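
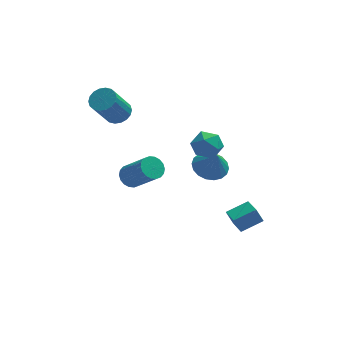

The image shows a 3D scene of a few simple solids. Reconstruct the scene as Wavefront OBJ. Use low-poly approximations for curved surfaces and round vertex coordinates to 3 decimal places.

v -3.386 3.887 2.99
v -2.743 3.419 3.071
v -3.57 2.585 4.812
v -4.214 3.053 4.73
v -2.652 3.711 3.254
v -3.48 2.876 4.995
v -2.707 4.037 3.385
v -3.534 3.203 5.125
v -2.896 4.334 3.437
v -3.724 3.5 5.177
v -3.183 4.543 3.401
v -4.01 3.708 5.141
v -3.509 4.621 3.283
v -4.337 3.787 5.024
v -3.812 4.554 3.107
v -4.639 3.72 4.848
v -4.03 4.355 2.908
v -4.857 3.521 4.649
v -4.12 4.064 2.725
v -4.948 3.229 4.466
v -4.066 3.737 2.595
v -4.893 2.903 4.335
v -3.876 3.44 2.543
v -4.704 2.606 4.283
v -3.59 3.232 2.579
v -4.417 2.397 4.319
v -3.263 3.153 2.696
v -4.091 2.319 4.437
v -2.961 3.22 2.872
v -3.788 2.386 4.613
v 2.17 -1.954 -1.469
v 3.377 -1.579 -0.996
v 1.939 -0.488 -2.04
v 3.146 -0.113 -1.567
v 2.534 -2.187 -2.213
v 3.741 -1.812 -1.74
v 2.303 -0.721 -2.784
v 3.51 -0.346 -2.311
v 0.358 -0.362 3.803
v 1.246 -0.289 4.089
v 0.454 -1.871 3.891
v 1.342 -1.798 4.177
v 0.645 -1.519 4.737
v 0.586 -0.587 4.682
v 1.114 -1.573 3.298
v 1.055 -0.641 3.243
v 1.713 -1.038 3.777
v 1.424 -1.004 4.666
v 0.276 -1.156 3.314
v -0.013 -1.122 4.203
v 1.196 0.457 1.01
v 2.019 0.023 0.645
v 1.484 -0.057 2.27
v 2.167 0.422 0.774
v 2.122 0.829 0.95
v 1.894 1.161 1.138
v 1.527 1.354 1.3
v 1.095 1.37 1.405
v 0.683 1.204 1.432
v 0.372 0.891 1.376
v 0.225 0.491 1.247
v 0.27 0.085 1.071
v 0.498 -0.248 0.883
v 0.864 -0.441 0.72
v 1.297 -0.457 0.615
v 1.709 -0.291 0.588
v -3.103 -2.414 2.905
v -2.5 -2.221 2.606
v -1.474 -3.213 4.036
v -2.077 -3.406 4.335
v -2.556 -1.989 2.807
v -1.529 -2.981 4.237
v -2.719 -1.841 3.027
v -1.693 -2.833 4.457
v -2.959 -1.807 3.223
v -1.933 -2.799 4.653
v -3.227 -1.893 3.356
v -2.201 -2.885 4.785
v -3.471 -2.082 3.4
v -2.445 -3.074 4.829
v -3.642 -2.337 3.345
v -2.616 -3.329 4.775
v -3.706 -2.607 3.204
v -2.68 -3.599 4.634
v -3.651 -2.839 3.003
v -2.624 -3.831 4.433
v -3.487 -2.987 2.783
v -2.461 -3.979 4.213
v -3.247 -3.021 2.587
v -2.221 -4.013 4.017
v -2.979 -2.935 2.455
v -1.953 -3.927 3.884
v -2.735 -2.746 2.411
v -1.709 -3.738 3.84
v -2.564 -2.491 2.465
v -1.538 -3.483 3.895
f 2 1 5
f 2 5 3
f 3 5 6
f 3 6 4
f 5 1 7
f 5 7 6
f 6 7 8
f 6 8 4
f 7 1 9
f 7 9 8
f 8 9 10
f 8 10 4
f 9 1 11
f 9 11 10
f 10 11 12
f 10 12 4
f 11 1 13
f 11 13 12
f 12 13 14
f 12 14 4
f 13 1 15
f 13 15 14
f 14 15 16
f 14 16 4
f 15 1 17
f 15 17 16
f 16 17 18
f 16 18 4
f 17 1 19
f 17 19 18
f 18 19 20
f 18 20 4
f 19 1 21
f 19 21 20
f 20 21 22
f 20 22 4
f 21 1 23
f 21 23 22
f 22 23 24
f 22 24 4
f 23 1 25
f 23 25 24
f 24 25 26
f 24 26 4
f 25 1 27
f 25 27 26
f 26 27 28
f 26 28 4
f 27 1 29
f 27 29 28
f 28 29 30
f 28 30 4
f 29 1 2
f 29 2 30
f 30 2 3
f 30 3 4
f 32 34 31
f 35 32 31
f 31 34 33
f 33 35 31
f 32 38 34
f 36 32 35
f 36 38 32
f 34 38 33
f 37 35 33
f 33 38 37
f 37 36 35
f 38 36 37
f 39 50 44
f 39 44 40
f 39 40 46
f 39 46 49
f 39 49 50
f 40 44 48
f 44 50 43
f 50 49 41
f 49 46 45
f 46 40 47
f 42 48 43
f 42 43 41
f 42 41 45
f 42 45 47
f 42 47 48
f 43 48 44
f 41 43 50
f 45 41 49
f 47 45 46
f 48 47 40
f 52 51 54
f 52 54 53
f 54 51 55
f 54 55 53
f 55 51 56
f 55 56 53
f 56 51 57
f 56 57 53
f 57 51 58
f 57 58 53
f 58 51 59
f 58 59 53
f 59 51 60
f 59 60 53
f 60 51 61
f 60 61 53
f 61 51 62
f 61 62 53
f 62 51 63
f 62 63 53
f 63 51 64
f 63 64 53
f 64 51 65
f 64 65 53
f 65 51 66
f 65 66 53
f 66 51 52
f 66 52 53
f 68 67 71
f 68 71 69
f 69 71 72
f 69 72 70
f 71 67 73
f 71 73 72
f 72 73 74
f 72 74 70
f 73 67 75
f 73 75 74
f 74 75 76
f 74 76 70
f 75 67 77
f 75 77 76
f 76 77 78
f 76 78 70
f 77 67 79
f 77 79 78
f 78 79 80
f 78 80 70
f 79 67 81
f 79 81 80
f 80 81 82
f 80 82 70
f 81 67 83
f 81 83 82
f 82 83 84
f 82 84 70
f 83 67 85
f 83 85 84
f 84 85 86
f 84 86 70
f 85 67 87
f 85 87 86
f 86 87 88
f 86 88 70
f 87 67 89
f 87 89 88
f 88 89 90
f 88 90 70
f 89 67 91
f 89 91 90
f 90 91 92
f 90 92 70
f 91 67 93
f 91 93 92
f 92 93 94
f 92 94 70
f 93 67 95
f 93 95 94
f 94 95 96
f 94 96 70
f 95 67 68
f 95 68 96
f 96 68 69
f 96 69 70



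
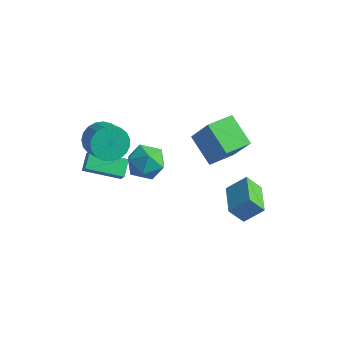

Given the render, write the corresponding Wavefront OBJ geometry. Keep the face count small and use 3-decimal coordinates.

v -4.101 -4.139 0.936
v -3.697 -4.398 1.614
v -4.413 -3.239 1.467
v -4.009 -3.499 2.144
v -2.351 -3.141 0.276
v -1.947 -3.401 0.953
v -2.663 -2.242 0.806
v -2.259 -2.501 1.484
v -3.364 -3.347 3.451
v -2.729 -3.436 2.607
v -1.662 -4.161 3.484
v -2.296 -4.073 4.329
v -2.604 -3.048 2.775
v -1.537 -3.773 3.652
v -2.61 -2.712 3.061
v -1.543 -3.437 3.938
v -2.747 -2.486 3.414
v -1.68 -3.211 4.291
v -2.99 -2.409 3.773
v -1.923 -3.134 4.65
v -3.298 -2.494 4.077
v -2.231 -3.219 4.954
v -3.617 -2.727 4.273
v -2.55 -3.452 5.15
v -3.892 -3.067 4.326
v -2.825 -3.792 5.203
v -4.076 -3.456 4.229
v -3.009 -4.181 5.106
v -4.137 -3.825 3.997
v -3.07 -4.55 4.874
v -4.064 -4.113 3.671
v -2.997 -4.838 4.548
v -3.87 -4.268 3.306
v -2.802 -4.993 4.184
v -3.588 -4.263 2.967
v -2.521 -4.988 3.844
v -3.268 -4.101 2.712
v -2.201 -4.826 3.589
v -2.964 -3.808 2.584
v -1.897 -4.533 3.462
v -0.386 0.641 1.704
v 0.684 0.534 3.462
v 0.16 2.201 1.467
v 1.23 2.094 3.225
v 1.17 -0.054 0.715
v 2.24 -0.161 2.473
v 1.716 1.506 0.478
v 2.786 1.399 2.236
v 1.632 0.929 -2.135
v 2.488 1.605 -1.21
v 2.333 1.33 -3.076
v 3.189 2.006 -2.151
v 2.751 -0.686 -1.989
v 3.607 -0.01 -1.064
v 3.452 -0.285 -2.93
v 4.308 0.391 -2.005
v -1.245 -2.971 3.828
v -0.211 -2.535 3.597
v -1.069 -4.145 2.403
v -0.035 -3.709 2.172
v -0.196 -4.328 3.123
v -0.305 -3.603 4.003
v -0.975 -3.077 1.997
v -1.084 -2.352 2.877
v -0.044 -2.601 2.465
v 0.438 -3.374 3.161
v -1.718 -3.306 2.839
v -1.236 -4.079 3.535
f 2 4 1
f 5 2 1
f 1 4 3
f 3 5 1
f 2 8 4
f 6 2 5
f 6 8 2
f 4 8 3
f 7 5 3
f 3 8 7
f 7 6 5
f 8 6 7
f 10 9 13
f 10 13 11
f 11 13 14
f 11 14 12
f 13 9 15
f 13 15 14
f 14 15 16
f 14 16 12
f 15 9 17
f 15 17 16
f 16 17 18
f 16 18 12
f 17 9 19
f 17 19 18
f 18 19 20
f 18 20 12
f 19 9 21
f 19 21 20
f 20 21 22
f 20 22 12
f 21 9 23
f 21 23 22
f 22 23 24
f 22 24 12
f 23 9 25
f 23 25 24
f 24 25 26
f 24 26 12
f 25 9 27
f 25 27 26
f 26 27 28
f 26 28 12
f 27 9 29
f 27 29 28
f 28 29 30
f 28 30 12
f 29 9 31
f 29 31 30
f 30 31 32
f 30 32 12
f 31 9 33
f 31 33 32
f 32 33 34
f 32 34 12
f 33 9 35
f 33 35 34
f 34 35 36
f 34 36 12
f 35 9 37
f 35 37 36
f 36 37 38
f 36 38 12
f 37 9 39
f 37 39 38
f 38 39 40
f 38 40 12
f 39 9 10
f 39 10 40
f 40 10 11
f 40 11 12
f 42 44 41
f 45 42 41
f 41 44 43
f 43 45 41
f 42 48 44
f 46 42 45
f 46 48 42
f 44 48 43
f 47 45 43
f 43 48 47
f 47 46 45
f 48 46 47
f 50 52 49
f 53 50 49
f 49 52 51
f 51 53 49
f 50 56 52
f 54 50 53
f 54 56 50
f 52 56 51
f 55 53 51
f 51 56 55
f 55 54 53
f 56 54 55
f 57 68 62
f 57 62 58
f 57 58 64
f 57 64 67
f 57 67 68
f 58 62 66
f 62 68 61
f 68 67 59
f 67 64 63
f 64 58 65
f 60 66 61
f 60 61 59
f 60 59 63
f 60 63 65
f 60 65 66
f 61 66 62
f 59 61 68
f 63 59 67
f 65 63 64
f 66 65 58



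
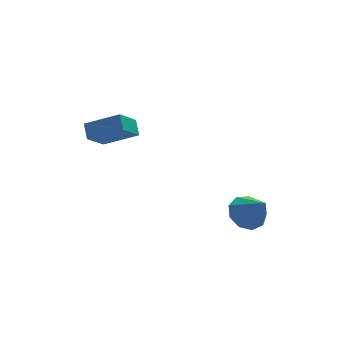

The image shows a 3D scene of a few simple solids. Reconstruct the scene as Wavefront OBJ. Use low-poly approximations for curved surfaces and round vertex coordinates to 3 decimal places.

v 2.547 -0.138 -1.91
v 3.213 -0.706 -2.577
v 3.113 -1.282 -0.37
v 3.583 -0.122 -2.279
v 3.468 0.454 -1.809
v 2.922 0.753 -1.386
v 2.201 0.635 -1.208
v 1.641 0.155 -1.359
v 1.505 -0.462 -1.767
v 1.857 -0.928 -2.242
v 2.531 -1.024 -2.562
v -3.217 2.446 3.853
v -3.174 3.251 4.444
v -4.905 3.201 2.946
v -4.863 4.006 3.537
v -2.177 3.294 2.623
v -2.135 4.099 3.214
v -3.866 4.049 1.716
v -3.823 4.854 2.307
f 2 1 4
f 2 4 3
f 4 1 5
f 4 5 3
f 5 1 6
f 5 6 3
f 6 1 7
f 6 7 3
f 7 1 8
f 7 8 3
f 8 1 9
f 8 9 3
f 9 1 10
f 9 10 3
f 10 1 11
f 10 11 3
f 11 1 2
f 11 2 3
f 13 15 12
f 16 13 12
f 12 15 14
f 14 16 12
f 13 19 15
f 17 13 16
f 17 19 13
f 15 19 14
f 18 16 14
f 14 19 18
f 18 17 16
f 19 17 18



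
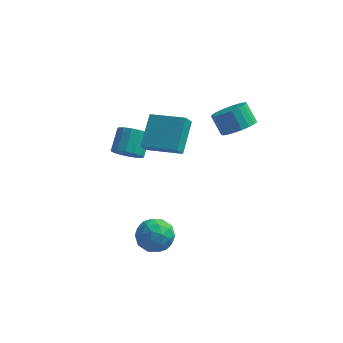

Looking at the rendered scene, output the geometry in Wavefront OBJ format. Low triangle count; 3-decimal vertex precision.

v -0.626 -1.361 -3.938
v 0.234 -1.369 -3.15
v -1.634 -2.531 -2.85
v -0.774 -2.539 -2.062
v -1.403 -1.57 -2.23
v -0.78 -0.847 -2.902
v -0.62 -3.053 -3.098
v 0.003 -2.33 -3.77
v 0.238 -2.414 -2.63
v -0.246 -1.498 -2.094
v -1.154 -2.402 -3.906
v -1.638 -1.486 -3.37
v -0.108 -1.263 -3.639
v -1.292 -2.637 -2.361
v -1.662 -2.068 -2.459
v -1.157 -2.073 -1.996
v -0.704 -0.956 -3.494
v -0.198 -0.96 -3.03
v -1.16 -1.078 -2.489
v -1.202 -2.94 -2.97
v -0.696 -2.944 -2.506
v -0.243 -1.827 -4.004
v 0.262 -1.832 -3.541
v -0.24 -2.822 -3.511
v 0.4 -1.882 -2.871
v -0.192 -2.569 -2.231
v -0.102 -2.871 -2.84
v 0.264 -2.446 -3.236
v 0.116 -1.343 -2.555
v -0.476 -2.03 -1.916
v -0.846 -1.461 -2.014
v -0.48 -1.036 -2.41
v 0.118 -1.957 -2.25
v -0.924 -1.87 -4.084
v -1.516 -2.557 -3.445
v -0.92 -2.864 -3.59
v -0.554 -2.439 -3.986
v -1.208 -1.331 -3.769
v -1.8 -2.018 -3.129
v -1.664 -1.454 -2.764
v -1.298 -1.029 -3.16
v -1.518 -1.943 -3.75
v -3.311 3.085 -0.843
v -2.489 3.343 -1.287
v -2.366 4.613 -0.322
v -3.189 4.355 0.123
v -2.853 3.573 -1.544
v -2.73 4.844 -0.579
v -3.341 3.673 -1.613
v -3.218 4.943 -0.648
v -3.82 3.615 -1.476
v -3.697 4.885 -0.511
v -4.163 3.415 -1.169
v -4.04 4.685 -0.204
v -4.278 3.126 -0.774
v -4.155 4.397 0.191
v -4.134 2.827 -0.398
v -4.011 4.097 0.567
v -3.77 2.596 -0.141
v -3.647 3.867 0.824
v -3.282 2.497 -0.072
v -3.159 3.767 0.893
v -2.803 2.555 -0.209
v -2.68 3.825 0.756
v -2.46 2.755 -0.516
v -2.337 4.025 0.449
v -2.345 3.043 -0.911
v -2.222 4.314 0.054
v -1.481 -0.165 2.773
v -1.725 -0.611 3.454
v -1.338 1.615 3.988
v -1.583 1.169 4.669
v 0.583 -0.629 3.211
v 0.338 -1.075 3.892
v 0.725 1.151 4.426
v 0.481 0.705 5.107
v 3.16 2.204 3.37
v 3.785 3.07 3.317
v 3.106 3.623 4.358
v 2.48 2.756 4.41
v 3.452 3.179 3.042
v 2.773 3.732 4.083
v 3.069 3.12 2.824
v 2.39 3.672 3.865
v 2.702 2.902 2.7
v 2.023 3.454 3.741
v 2.413 2.563 2.692
v 1.734 3.115 3.733
v 2.254 2.162 2.801
v 1.575 2.715 3.842
v 2.251 1.768 3.008
v 1.572 2.321 4.049
v 2.406 1.45 3.278
v 1.727 2.002 4.319
v 2.69 1.262 3.564
v 2.011 1.814 4.604
v 3.056 1.237 3.816
v 2.377 1.789 4.856
v 3.44 1.379 3.991
v 2.761 1.931 5.031
v 3.775 1.663 4.058
v 3.096 2.216 5.099
v 4.004 2.041 4.007
v 3.325 2.594 5.047
v 4.087 2.448 3.845
v 3.408 3 4.886
v 4.009 2.812 3.601
v 3.33 3.364 4.642
f 1 38 17
f 38 12 41
f 17 41 6
f 38 41 17
f 1 17 13
f 17 6 18
f 13 18 2
f 17 18 13
f 1 13 22
f 13 2 23
f 22 23 8
f 13 23 22
f 1 22 34
f 22 8 37
f 34 37 11
f 22 37 34
f 1 34 38
f 34 11 42
f 38 42 12
f 34 42 38
f 2 18 29
f 18 6 32
f 29 32 10
f 18 32 29
f 6 41 19
f 41 12 40
f 19 40 5
f 41 40 19
f 12 42 39
f 42 11 35
f 39 35 3
f 42 35 39
f 11 37 36
f 37 8 24
f 36 24 7
f 37 24 36
f 8 23 28
f 23 2 25
f 28 25 9
f 23 25 28
f 4 30 16
f 30 10 31
f 16 31 5
f 30 31 16
f 4 16 14
f 16 5 15
f 14 15 3
f 16 15 14
f 4 14 21
f 14 3 20
f 21 20 7
f 14 20 21
f 4 21 26
f 21 7 27
f 26 27 9
f 21 27 26
f 4 26 30
f 26 9 33
f 30 33 10
f 26 33 30
f 5 31 19
f 31 10 32
f 19 32 6
f 31 32 19
f 3 15 39
f 15 5 40
f 39 40 12
f 15 40 39
f 7 20 36
f 20 3 35
f 36 35 11
f 20 35 36
f 9 27 28
f 27 7 24
f 28 24 8
f 27 24 28
f 10 33 29
f 33 9 25
f 29 25 2
f 33 25 29
f 44 43 47
f 44 47 45
f 45 47 48
f 45 48 46
f 47 43 49
f 47 49 48
f 48 49 50
f 48 50 46
f 49 43 51
f 49 51 50
f 50 51 52
f 50 52 46
f 51 43 53
f 51 53 52
f 52 53 54
f 52 54 46
f 53 43 55
f 53 55 54
f 54 55 56
f 54 56 46
f 55 43 57
f 55 57 56
f 56 57 58
f 56 58 46
f 57 43 59
f 57 59 58
f 58 59 60
f 58 60 46
f 59 43 61
f 59 61 60
f 60 61 62
f 60 62 46
f 61 43 63
f 61 63 62
f 62 63 64
f 62 64 46
f 63 43 65
f 63 65 64
f 64 65 66
f 64 66 46
f 65 43 67
f 65 67 66
f 66 67 68
f 66 68 46
f 67 43 44
f 67 44 68
f 68 44 45
f 68 45 46
f 70 72 69
f 73 70 69
f 69 72 71
f 71 73 69
f 70 76 72
f 74 70 73
f 74 76 70
f 72 76 71
f 75 73 71
f 71 76 75
f 75 74 73
f 76 74 75
f 78 77 81
f 78 81 79
f 79 81 82
f 79 82 80
f 81 77 83
f 81 83 82
f 82 83 84
f 82 84 80
f 83 77 85
f 83 85 84
f 84 85 86
f 84 86 80
f 85 77 87
f 85 87 86
f 86 87 88
f 86 88 80
f 87 77 89
f 87 89 88
f 88 89 90
f 88 90 80
f 89 77 91
f 89 91 90
f 90 91 92
f 90 92 80
f 91 77 93
f 91 93 92
f 92 93 94
f 92 94 80
f 93 77 95
f 93 95 94
f 94 95 96
f 94 96 80
f 95 77 97
f 95 97 96
f 96 97 98
f 96 98 80
f 97 77 99
f 97 99 98
f 98 99 100
f 98 100 80
f 99 77 101
f 99 101 100
f 100 101 102
f 100 102 80
f 101 77 103
f 101 103 102
f 102 103 104
f 102 104 80
f 103 77 105
f 103 105 104
f 104 105 106
f 104 106 80
f 105 77 107
f 105 107 106
f 106 107 108
f 106 108 80
f 107 77 78
f 107 78 108
f 108 78 79
f 108 79 80



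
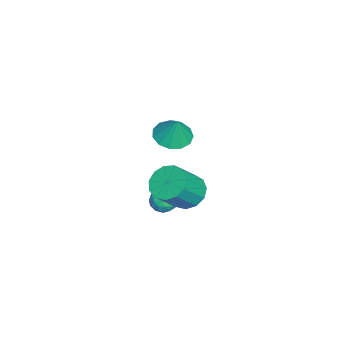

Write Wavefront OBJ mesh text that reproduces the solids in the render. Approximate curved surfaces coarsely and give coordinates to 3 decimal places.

v 2.721 3.728 2.154
v 3.607 3.723 1.873
v 3.119 3.992 3.406
v 3.439 4.217 1.822
v 3.043 4.555 1.877
v 2.544 4.631 2.02
v 2.102 4.42 2.205
v 1.856 3.989 2.374
v 1.885 3.475 2.473
v 2.179 3.042 2.471
v 2.645 2.826 2.368
v 3.136 2.897 2.198
v 3.494 3.231 2.013
v 1.903 4.284 -2.409
v 2.421 5.124 -2.33
v 3.454 4.357 -0.932
v 2.937 3.516 -1.011
v 1.987 5.173 -1.982
v 3.021 4.406 -0.585
v 1.527 4.94 -1.77
v 2.56 4.172 -0.373
v 1.186 4.498 -1.761
v 2.22 3.731 -0.363
v 1.073 3.989 -1.957
v 2.107 3.221 -0.56
v 1.224 3.573 -2.297
v 2.257 2.805 -0.9
v 1.59 3.382 -2.672
v 2.624 2.615 -1.275
v 2.056 3.479 -2.964
v 3.089 2.711 -1.567
v 2.473 3.83 -3.079
v 3.507 3.063 -1.682
v 2.709 4.326 -2.982
v 3.743 3.558 -1.584
v 2.69 4.808 -2.702
v 3.723 4.041 -1.305
v 1.316 3.685 -3.225
v 1.984 3.614 -3.469
v 1.096 2.586 -3.511
v 1.764 2.515 -3.755
v 1.645 2.589 -3.054
v 1.781 3.268 -2.877
v 1.299 2.932 -4.103
v 1.435 3.611 -3.926
v 1.974 3.149 -4.012
v 2.188 2.937 -3.363
v 0.892 3.263 -3.617
v 1.106 3.051 -2.968
v 1.669 3.746 -3.322
v 1.411 2.454 -3.658
v 1.341 2.497 -3.246
v 1.734 2.456 -3.389
v 1.55 3.543 -2.974
v 1.943 3.501 -3.117
v 1.744 2.899 -2.873
v 1.137 2.699 -3.863
v 1.53 2.657 -4.006
v 1.346 3.744 -3.591
v 1.739 3.703 -3.734
v 1.336 3.301 -4.107
v 2.056 3.431 -3.784
v 1.927 2.785 -3.952
v 1.653 3.03 -4.157
v 1.733 3.429 -4.053
v 2.182 3.307 -3.403
v 2.053 2.661 -3.571
v 1.983 2.704 -3.159
v 2.063 3.103 -3.055
v 2.176 3.033 -3.722
v 1.027 3.539 -3.409
v 0.898 2.893 -3.577
v 1.017 3.097 -3.925
v 1.097 3.496 -3.821
v 1.153 3.415 -3.028
v 1.024 2.769 -3.196
v 1.347 2.771 -2.927
v 1.427 3.17 -2.823
v 0.904 3.167 -3.258
f 2 1 4
f 2 4 3
f 4 1 5
f 4 5 3
f 5 1 6
f 5 6 3
f 6 1 7
f 6 7 3
f 7 1 8
f 7 8 3
f 8 1 9
f 8 9 3
f 9 1 10
f 9 10 3
f 10 1 11
f 10 11 3
f 11 1 12
f 11 12 3
f 12 1 13
f 12 13 3
f 13 1 2
f 13 2 3
f 15 14 18
f 15 18 16
f 16 18 19
f 16 19 17
f 18 14 20
f 18 20 19
f 19 20 21
f 19 21 17
f 20 14 22
f 20 22 21
f 21 22 23
f 21 23 17
f 22 14 24
f 22 24 23
f 23 24 25
f 23 25 17
f 24 14 26
f 24 26 25
f 25 26 27
f 25 27 17
f 26 14 28
f 26 28 27
f 27 28 29
f 27 29 17
f 28 14 30
f 28 30 29
f 29 30 31
f 29 31 17
f 30 14 32
f 30 32 31
f 31 32 33
f 31 33 17
f 32 14 34
f 32 34 33
f 33 34 35
f 33 35 17
f 34 14 36
f 34 36 35
f 35 36 37
f 35 37 17
f 36 14 15
f 36 15 37
f 37 15 16
f 37 16 17
f 38 75 54
f 75 49 78
f 54 78 43
f 75 78 54
f 38 54 50
f 54 43 55
f 50 55 39
f 54 55 50
f 38 50 59
f 50 39 60
f 59 60 45
f 50 60 59
f 38 59 71
f 59 45 74
f 71 74 48
f 59 74 71
f 38 71 75
f 71 48 79
f 75 79 49
f 71 79 75
f 39 55 66
f 55 43 69
f 66 69 47
f 55 69 66
f 43 78 56
f 78 49 77
f 56 77 42
f 78 77 56
f 49 79 76
f 79 48 72
f 76 72 40
f 79 72 76
f 48 74 73
f 74 45 61
f 73 61 44
f 74 61 73
f 45 60 65
f 60 39 62
f 65 62 46
f 60 62 65
f 41 67 53
f 67 47 68
f 53 68 42
f 67 68 53
f 41 53 51
f 53 42 52
f 51 52 40
f 53 52 51
f 41 51 58
f 51 40 57
f 58 57 44
f 51 57 58
f 41 58 63
f 58 44 64
f 63 64 46
f 58 64 63
f 41 63 67
f 63 46 70
f 67 70 47
f 63 70 67
f 42 68 56
f 68 47 69
f 56 69 43
f 68 69 56
f 40 52 76
f 52 42 77
f 76 77 49
f 52 77 76
f 44 57 73
f 57 40 72
f 73 72 48
f 57 72 73
f 46 64 65
f 64 44 61
f 65 61 45
f 64 61 65
f 47 70 66
f 70 46 62
f 66 62 39
f 70 62 66



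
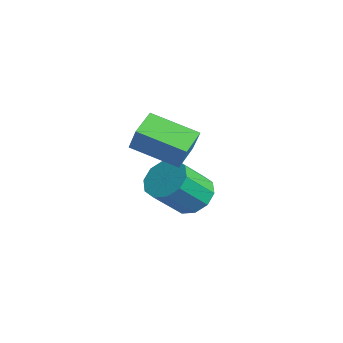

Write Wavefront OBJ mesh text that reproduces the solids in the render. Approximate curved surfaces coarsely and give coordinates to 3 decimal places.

v -0.232 3.717 -3.32
v 0.8 3.836 -3.368
v 1.024 2.482 -1.927
v -0.008 2.363 -1.88
v 0.572 4.256 -2.938
v 0.795 2.902 -1.498
v 0.036 4.47 -2.655
v 0.259 3.115 -1.214
v -0.602 4.396 -2.625
v -0.378 3.042 -1.184
v -1.098 4.063 -2.861
v -0.875 2.709 -1.42
v -1.264 3.598 -3.273
v -1.04 2.244 -1.832
v -1.035 3.178 -3.702
v -0.812 1.824 -2.262
v -0.499 2.965 -3.986
v -0.276 1.61 -2.545
v 0.138 3.038 -4.016
v 0.362 1.684 -2.575
v 0.635 3.371 -3.78
v 0.858 2.017 -2.339
v 0.942 0.366 0.905
v 1.547 0.371 2.066
v 0.178 1.341 1.298
v 0.784 1.347 2.46
v 2.356 1.773 0.16
v 2.962 1.779 1.322
v 1.593 2.749 0.554
v 2.198 2.754 1.715
f 2 1 5
f 2 5 3
f 3 5 6
f 3 6 4
f 5 1 7
f 5 7 6
f 6 7 8
f 6 8 4
f 7 1 9
f 7 9 8
f 8 9 10
f 8 10 4
f 9 1 11
f 9 11 10
f 10 11 12
f 10 12 4
f 11 1 13
f 11 13 12
f 12 13 14
f 12 14 4
f 13 1 15
f 13 15 14
f 14 15 16
f 14 16 4
f 15 1 17
f 15 17 16
f 16 17 18
f 16 18 4
f 17 1 19
f 17 19 18
f 18 19 20
f 18 20 4
f 19 1 21
f 19 21 20
f 20 21 22
f 20 22 4
f 21 1 2
f 21 2 22
f 22 2 3
f 22 3 4
f 24 26 23
f 27 24 23
f 23 26 25
f 25 27 23
f 24 30 26
f 28 24 27
f 28 30 24
f 26 30 25
f 29 27 25
f 25 30 29
f 29 28 27
f 30 28 29



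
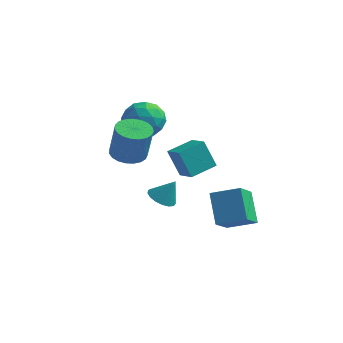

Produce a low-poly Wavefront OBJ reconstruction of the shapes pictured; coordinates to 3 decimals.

v 1.461 1.977 -3.484
v 1.524 0.637 -2.506
v 2.818 2.395 -2.999
v 2.881 1.055 -2.021
v 2.239 1.025 -4.839
v 2.302 -0.315 -3.861
v 3.596 1.443 -4.354
v 3.659 0.103 -3.376
v 0.025 -1.242 -2.205
v 0.611 -0.989 -2.579
v 0.595 -0.978 -1.135
v 0.405 -0.703 -2.54
v 0.112 -0.541 -2.424
v -0.2 -0.539 -2.258
v -0.461 -0.698 -2.079
v -0.611 -0.982 -1.93
v -0.615 -1.326 -1.843
v -0.472 -1.65 -1.839
v -0.216 -1.881 -1.919
v 0.096 -1.965 -2.064
v 0.392 -1.884 -2.242
v 0.603 -1.656 -2.411
v 0.682 -1.333 -2.533
v -0.439 1.508 -2.26
v -1.092 1.491 -0.821
v 0.229 2.755 -1.942
v -0.424 2.739 -0.503
v 0.464 0.921 -1.857
v -0.189 0.905 -0.418
v 1.132 2.169 -1.539
v 0.479 2.152 -0.1
v -1.529 -1.489 0.423
v -0.927 -2.091 0.2
v -0.489 -2.312 1.973
v -1.091 -1.711 2.197
v -0.732 -1.781 0.19
v -0.294 -2.003 1.964
v -0.675 -1.421 0.221
v -0.237 -1.643 1.995
v -0.766 -1.073 0.287
v -0.328 -1.294 2.06
v -0.988 -0.796 0.376
v -0.551 -1.018 2.15
v -1.304 -0.64 0.474
v -0.867 -0.861 2.247
v -1.659 -0.63 0.563
v -1.222 -0.852 2.336
v -1.992 -0.769 0.627
v -1.554 -0.991 2.401
v -2.244 -1.033 0.657
v -1.806 -1.254 2.43
v -2.372 -1.375 0.646
v -1.935 -1.596 2.419
v -2.355 -1.737 0.596
v -1.918 -1.959 2.37
v -2.195 -2.056 0.517
v -1.758 -2.278 2.29
v -1.92 -2.278 0.421
v -1.482 -2.499 2.195
v -1.577 -2.363 0.326
v -1.139 -2.584 2.099
v -1.226 -2.296 0.248
v -0.788 -2.518 2.021
v -2.985 3.85 0.096
v -2.192 3.311 0.704
v -3.828 2.249 -0.224
v -3.035 1.71 0.384
v -3.775 2.399 0.9
v -3.254 3.388 1.098
v -2.766 2.172 -0.618
v -2.245 3.161 -0.42
v -2.056 2.274 0.263
v -2.68 2.414 1.201
v -3.34 3.146 -0.721
v -3.964 3.286 0.217
v -2.515 3.721 0.428
v -3.505 1.839 0.052
v -3.94 2.244 0.355
v -3.474 1.927 0.713
v -3.139 3.767 0.66
v -2.673 3.45 1.017
v -3.603 2.914 1.132
v -3.347 2.11 -0.537
v -2.881 1.793 -0.18
v -2.546 3.633 -0.233
v -2.08 3.316 0.125
v -2.417 2.646 -0.652
v -1.969 2.794 0.526
v -2.464 1.853 0.338
v -2.306 2.125 -0.251
v -2 2.706 -0.135
v -2.335 2.877 1.078
v -2.831 1.936 0.889
v -3.266 2.341 1.193
v -2.96 2.923 1.309
v -2.256 2.267 0.818
v -3.189 3.624 -0.409
v -3.685 2.683 -0.598
v -3.06 2.637 -0.829
v -2.754 3.219 -0.713
v -3.556 3.707 0.142
v -4.051 2.766 -0.046
v -4.02 2.854 0.615
v -3.714 3.435 0.731
v -3.764 3.293 -0.338
f 2 4 1
f 5 2 1
f 1 4 3
f 3 5 1
f 2 8 4
f 6 2 5
f 6 8 2
f 4 8 3
f 7 5 3
f 3 8 7
f 7 6 5
f 8 6 7
f 10 9 12
f 10 12 11
f 12 9 13
f 12 13 11
f 13 9 14
f 13 14 11
f 14 9 15
f 14 15 11
f 15 9 16
f 15 16 11
f 16 9 17
f 16 17 11
f 17 9 18
f 17 18 11
f 18 9 19
f 18 19 11
f 19 9 20
f 19 20 11
f 20 9 21
f 20 21 11
f 21 9 22
f 21 22 11
f 22 9 23
f 22 23 11
f 23 9 10
f 23 10 11
f 25 27 24
f 28 25 24
f 24 27 26
f 26 28 24
f 25 31 27
f 29 25 28
f 29 31 25
f 27 31 26
f 30 28 26
f 26 31 30
f 30 29 28
f 31 29 30
f 33 32 36
f 33 36 34
f 34 36 37
f 34 37 35
f 36 32 38
f 36 38 37
f 37 38 39
f 37 39 35
f 38 32 40
f 38 40 39
f 39 40 41
f 39 41 35
f 40 32 42
f 40 42 41
f 41 42 43
f 41 43 35
f 42 32 44
f 42 44 43
f 43 44 45
f 43 45 35
f 44 32 46
f 44 46 45
f 45 46 47
f 45 47 35
f 46 32 48
f 46 48 47
f 47 48 49
f 47 49 35
f 48 32 50
f 48 50 49
f 49 50 51
f 49 51 35
f 50 32 52
f 50 52 51
f 51 52 53
f 51 53 35
f 52 32 54
f 52 54 53
f 53 54 55
f 53 55 35
f 54 32 56
f 54 56 55
f 55 56 57
f 55 57 35
f 56 32 58
f 56 58 57
f 57 58 59
f 57 59 35
f 58 32 60
f 58 60 59
f 59 60 61
f 59 61 35
f 60 32 62
f 60 62 61
f 61 62 63
f 61 63 35
f 62 32 33
f 62 33 63
f 63 33 34
f 63 34 35
f 64 101 80
f 101 75 104
f 80 104 69
f 101 104 80
f 64 80 76
f 80 69 81
f 76 81 65
f 80 81 76
f 64 76 85
f 76 65 86
f 85 86 71
f 76 86 85
f 64 85 97
f 85 71 100
f 97 100 74
f 85 100 97
f 64 97 101
f 97 74 105
f 101 105 75
f 97 105 101
f 65 81 92
f 81 69 95
f 92 95 73
f 81 95 92
f 69 104 82
f 104 75 103
f 82 103 68
f 104 103 82
f 75 105 102
f 105 74 98
f 102 98 66
f 105 98 102
f 74 100 99
f 100 71 87
f 99 87 70
f 100 87 99
f 71 86 91
f 86 65 88
f 91 88 72
f 86 88 91
f 67 93 79
f 93 73 94
f 79 94 68
f 93 94 79
f 67 79 77
f 79 68 78
f 77 78 66
f 79 78 77
f 67 77 84
f 77 66 83
f 84 83 70
f 77 83 84
f 67 84 89
f 84 70 90
f 89 90 72
f 84 90 89
f 67 89 93
f 89 72 96
f 93 96 73
f 89 96 93
f 68 94 82
f 94 73 95
f 82 95 69
f 94 95 82
f 66 78 102
f 78 68 103
f 102 103 75
f 78 103 102
f 70 83 99
f 83 66 98
f 99 98 74
f 83 98 99
f 72 90 91
f 90 70 87
f 91 87 71
f 90 87 91
f 73 96 92
f 96 72 88
f 92 88 65
f 96 88 92



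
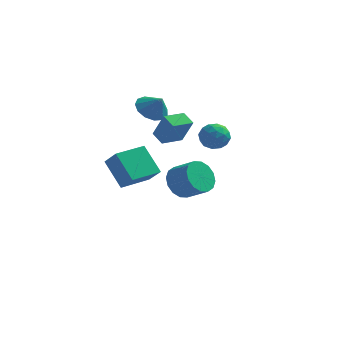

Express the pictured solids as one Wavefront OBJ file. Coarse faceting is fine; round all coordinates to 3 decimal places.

v -0.544 0.662 0.294
v 0.111 0.353 1.721
v -1.161 1.168 0.688
v -0.506 0.859 2.114
v 0.226 1.701 0.166
v 0.881 1.392 1.592
v -0.391 2.207 0.559
v 0.264 1.898 1.986
v 0.028 2.121 -3.096
v 0.629 2.289 -3.929
v 1.812 1.886 -3.156
v 1.212 1.719 -2.324
v 0.618 2.759 -3.668
v 1.802 2.357 -2.895
v 0.45 3.059 -3.253
v 1.633 2.656 -2.48
v 0.168 3.107 -2.797
v 1.352 2.705 -2.024
v -0.151 2.892 -2.421
v 1.033 2.489 -1.648
v -0.422 2.469 -2.226
v 0.762 2.067 -1.453
v -0.572 1.954 -2.264
v 0.611 1.551 -1.491
v -0.562 1.483 -2.525
v 0.622 1.081 -1.752
v -0.393 1.184 -2.94
v 0.79 0.781 -2.167
v -0.112 1.135 -3.396
v 1.072 0.733 -2.623
v 0.207 1.351 -3.772
v 1.391 0.948 -2.999
v 0.478 1.773 -3.967
v 1.662 1.371 -3.194
v 2.528 -1.338 1.709
v 3.276 -1.266 2.063
v 2.244 -2.374 2.517
v 2.992 -2.302 2.871
v 2.416 -1.716 2.994
v 2.592 -1.076 2.494
v 2.928 -2.564 2.086
v 3.104 -1.924 1.586
v 3.523 -2.025 2.296
v 3.207 -1.5 2.857
v 2.313 -2.14 1.723
v 1.997 -1.615 2.284
v 2.927 -1.211 1.815
v 2.593 -2.429 2.765
v 2.255 -2.084 2.837
v 2.694 -2.042 3.045
v 2.525 -1.099 2.069
v 2.965 -1.057 2.277
v 2.459 -1.321 2.824
v 2.555 -2.583 2.303
v 2.995 -2.541 2.511
v 2.826 -1.598 1.535
v 3.265 -1.556 1.743
v 3.061 -2.319 1.756
v 3.512 -1.615 2.16
v 3.345 -2.224 2.635
v 3.307 -2.378 2.173
v 3.41 -2.001 1.88
v 3.326 -1.307 2.49
v 3.159 -1.915 2.965
v 2.821 -1.571 3.037
v 2.924 -1.194 2.744
v 3.471 -1.752 2.627
v 2.361 -1.725 1.615
v 2.194 -2.333 2.09
v 2.596 -2.446 1.836
v 2.699 -2.069 1.543
v 2.175 -1.416 1.945
v 2.008 -2.025 2.42
v 2.11 -1.639 2.7
v 2.213 -1.262 2.407
v 2.049 -1.888 1.953
v -1.523 2.255 1.954
v -0.875 2.898 1.693
v -0.877 1.965 2.846
v -1.214 3.151 2.021
v -1.652 3.119 2.327
v -2.048 2.813 2.515
v -2.279 2.33 2.525
v -2.269 1.823 2.353
v -2.023 1.453 2.054
v -1.618 1.338 1.724
v -1.183 1.514 1.466
v -0.856 1.926 1.363
v -0.741 2.442 1.448
v -1.126 -4.54 -0.4
v -0.399 -5.077 0.464
v -2.14 -3.831 0.894
v -1.413 -4.368 1.758
v -0.127 -3.152 -0.378
v 0.6 -3.689 0.486
v -1.141 -2.443 0.916
v -0.414 -2.98 1.78
f 2 4 1
f 5 2 1
f 1 4 3
f 3 5 1
f 2 8 4
f 6 2 5
f 6 8 2
f 4 8 3
f 7 5 3
f 3 8 7
f 7 6 5
f 8 6 7
f 10 9 13
f 10 13 11
f 11 13 14
f 11 14 12
f 13 9 15
f 13 15 14
f 14 15 16
f 14 16 12
f 15 9 17
f 15 17 16
f 16 17 18
f 16 18 12
f 17 9 19
f 17 19 18
f 18 19 20
f 18 20 12
f 19 9 21
f 19 21 20
f 20 21 22
f 20 22 12
f 21 9 23
f 21 23 22
f 22 23 24
f 22 24 12
f 23 9 25
f 23 25 24
f 24 25 26
f 24 26 12
f 25 9 27
f 25 27 26
f 26 27 28
f 26 28 12
f 27 9 29
f 27 29 28
f 28 29 30
f 28 30 12
f 29 9 31
f 29 31 30
f 30 31 32
f 30 32 12
f 31 9 33
f 31 33 32
f 32 33 34
f 32 34 12
f 33 9 10
f 33 10 34
f 34 10 11
f 34 11 12
f 35 72 51
f 72 46 75
f 51 75 40
f 72 75 51
f 35 51 47
f 51 40 52
f 47 52 36
f 51 52 47
f 35 47 56
f 47 36 57
f 56 57 42
f 47 57 56
f 35 56 68
f 56 42 71
f 68 71 45
f 56 71 68
f 35 68 72
f 68 45 76
f 72 76 46
f 68 76 72
f 36 52 63
f 52 40 66
f 63 66 44
f 52 66 63
f 40 75 53
f 75 46 74
f 53 74 39
f 75 74 53
f 46 76 73
f 76 45 69
f 73 69 37
f 76 69 73
f 45 71 70
f 71 42 58
f 70 58 41
f 71 58 70
f 42 57 62
f 57 36 59
f 62 59 43
f 57 59 62
f 38 64 50
f 64 44 65
f 50 65 39
f 64 65 50
f 38 50 48
f 50 39 49
f 48 49 37
f 50 49 48
f 38 48 55
f 48 37 54
f 55 54 41
f 48 54 55
f 38 55 60
f 55 41 61
f 60 61 43
f 55 61 60
f 38 60 64
f 60 43 67
f 64 67 44
f 60 67 64
f 39 65 53
f 65 44 66
f 53 66 40
f 65 66 53
f 37 49 73
f 49 39 74
f 73 74 46
f 49 74 73
f 41 54 70
f 54 37 69
f 70 69 45
f 54 69 70
f 43 61 62
f 61 41 58
f 62 58 42
f 61 58 62
f 44 67 63
f 67 43 59
f 63 59 36
f 67 59 63
f 78 77 80
f 78 80 79
f 80 77 81
f 80 81 79
f 81 77 82
f 81 82 79
f 82 77 83
f 82 83 79
f 83 77 84
f 83 84 79
f 84 77 85
f 84 85 79
f 85 77 86
f 85 86 79
f 86 77 87
f 86 87 79
f 87 77 88
f 87 88 79
f 88 77 89
f 88 89 79
f 89 77 78
f 89 78 79
f 91 93 90
f 94 91 90
f 90 93 92
f 92 94 90
f 91 97 93
f 95 91 94
f 95 97 91
f 93 97 92
f 96 94 92
f 92 97 96
f 96 95 94
f 97 95 96



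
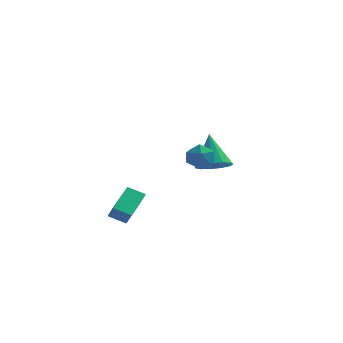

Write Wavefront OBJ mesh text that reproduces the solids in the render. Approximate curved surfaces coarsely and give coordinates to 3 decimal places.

v 1.594 -2.309 0.51
v 1.975 -2.612 -0.124
v 0.825 -3.348 0.544
v 1.206 -3.651 -0.09
v 1.581 -3.598 0.614
v 2.056 -2.956 0.593
v 0.744 -3.004 -0.173
v 1.219 -2.362 -0.194
v 1.449 -3.042 -0.546
v 1.967 -3.408 -0.06
v 0.833 -2.552 0.48
v 1.351 -2.918 0.966
v 0.716 3.355 -2.612
v 1.377 4.034 -2.821
v 0.264 4.345 -0.828
v 0.905 4.207 -3.036
v 0.374 4.109 -3.117
v -0.049 3.772 -3.038
v -0.229 3.303 -2.823
v -0.109 2.85 -2.541
v 0.274 2.558 -2.282
v 0.797 2.519 -2.128
v 1.294 2.745 -2.127
v 1.608 3.165 -2.28
v 1.639 3.646 -2.539
v -2.175 -2.685 -4.438
v -3.052 -2.728 -4.026
v -1.895 -1.046 -3.672
v -2.772 -1.09 -3.26
v -1.828 -3.07 -3.74
v -2.705 -3.114 -3.328
v -1.548 -1.432 -2.974
v -2.425 -1.475 -2.562
f 1 12 6
f 1 6 2
f 1 2 8
f 1 8 11
f 1 11 12
f 2 6 10
f 6 12 5
f 12 11 3
f 11 8 7
f 8 2 9
f 4 10 5
f 4 5 3
f 4 3 7
f 4 7 9
f 4 9 10
f 5 10 6
f 3 5 12
f 7 3 11
f 9 7 8
f 10 9 2
f 14 13 16
f 14 16 15
f 16 13 17
f 16 17 15
f 17 13 18
f 17 18 15
f 18 13 19
f 18 19 15
f 19 13 20
f 19 20 15
f 20 13 21
f 20 21 15
f 21 13 22
f 21 22 15
f 22 13 23
f 22 23 15
f 23 13 24
f 23 24 15
f 24 13 25
f 24 25 15
f 25 13 14
f 25 14 15
f 27 29 26
f 30 27 26
f 26 29 28
f 28 30 26
f 27 33 29
f 31 27 30
f 31 33 27
f 29 33 28
f 32 30 28
f 28 33 32
f 32 31 30
f 33 31 32



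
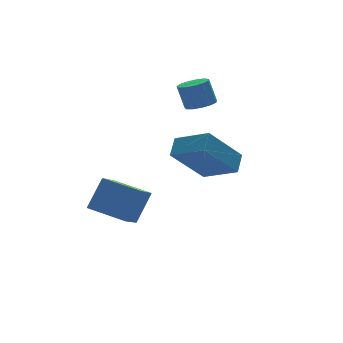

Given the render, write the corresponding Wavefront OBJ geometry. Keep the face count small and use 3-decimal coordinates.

v -2.986 -0.001 -1.842
v -3.837 -0.703 -1.154
v -3.912 1.417 -1.541
v -4.763 0.715 -0.853
v -2.157 0.265 -0.547
v -3.008 -0.437 0.141
v -3.083 1.683 -0.246
v -3.934 0.981 0.442
v -3.087 -2.811 3.223
v -2.372 -4.069 3.881
v -2.559 -2.248 3.725
v -1.844 -3.507 4.382
v -1.636 -2.793 1.678
v -0.921 -4.052 2.335
v -1.108 -2.231 2.179
v -0.393 -3.489 2.837
v 0.639 1.229 3.265
v 1.283 1.414 3.297
v 1.124 1.776 4.387
v 0.481 1.591 4.355
v 1.092 1.714 3.169
v 0.933 2.076 4.26
v 0.758 1.859 3.072
v 0.599 2.222 4.163
v 0.386 1.805 3.036
v 0.227 2.168 4.127
v 0.094 1.568 3.073
v -0.064 1.93 4.163
v -0.024 1.223 3.17
v -0.183 1.585 4.261
v 0.068 0.88 3.298
v -0.09 1.242 4.388
v 0.342 0.647 3.415
v 0.183 1.01 4.505
v 0.71 0.6 3.484
v 0.551 0.962 4.575
v 1.056 0.752 3.484
v 0.897 1.114 4.574
v 1.269 1.055 3.414
v 1.11 1.418 4.505
f 2 4 1
f 5 2 1
f 1 4 3
f 3 5 1
f 2 8 4
f 6 2 5
f 6 8 2
f 4 8 3
f 7 5 3
f 3 8 7
f 7 6 5
f 8 6 7
f 10 12 9
f 13 10 9
f 9 12 11
f 11 13 9
f 10 16 12
f 14 10 13
f 14 16 10
f 12 16 11
f 15 13 11
f 11 16 15
f 15 14 13
f 16 14 15
f 18 17 21
f 18 21 19
f 19 21 22
f 19 22 20
f 21 17 23
f 21 23 22
f 22 23 24
f 22 24 20
f 23 17 25
f 23 25 24
f 24 25 26
f 24 26 20
f 25 17 27
f 25 27 26
f 26 27 28
f 26 28 20
f 27 17 29
f 27 29 28
f 28 29 30
f 28 30 20
f 29 17 31
f 29 31 30
f 30 31 32
f 30 32 20
f 31 17 33
f 31 33 32
f 32 33 34
f 32 34 20
f 33 17 35
f 33 35 34
f 34 35 36
f 34 36 20
f 35 17 37
f 35 37 36
f 36 37 38
f 36 38 20
f 37 17 39
f 37 39 38
f 38 39 40
f 38 40 20
f 39 17 18
f 39 18 40
f 40 18 19
f 40 19 20



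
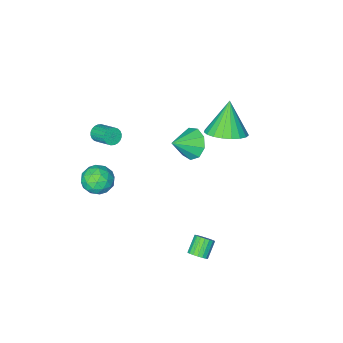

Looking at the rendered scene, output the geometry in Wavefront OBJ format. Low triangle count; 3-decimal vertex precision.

v -2.897 -2.865 -3.141
v -2.463 -2.336 -3.842
v -1.663 -2.895 -2.399
v -2.73 -1.929 -3.381
v -3.075 -1.961 -2.807
v -3.337 -2.415 -2.389
v -3.393 -3.079 -2.323
v -3.217 -3.644 -2.639
v -2.892 -3.843 -3.19
v -2.569 -3.585 -3.718
v -2.399 -2.99 -3.975
v 1.874 -3.013 -3.909
v 2.277 -2.401 -3.343
v 2.803 -4.079 -3.417
v 3.206 -3.467 -2.851
v 2.339 -3.747 -2.689
v 1.764 -3.088 -2.993
v 3.316 -3.392 -3.767
v 2.741 -2.733 -4.071
v 3.167 -2.636 -3.255
v 2.564 -2.855 -2.589
v 2.516 -3.625 -4.171
v 1.913 -3.844 -3.505
v 1.994 -2.613 -3.669
v 3.086 -3.867 -3.091
v 2.577 -4.031 -2.996
v 2.813 -3.671 -2.663
v 1.693 -3.017 -3.463
v 1.929 -2.658 -3.131
v 1.966 -3.448 -2.747
v 3.151 -3.822 -3.629
v 3.387 -3.463 -3.297
v 2.267 -2.809 -4.097
v 2.503 -2.449 -3.764
v 3.114 -3.032 -4.013
v 2.754 -2.392 -3.285
v 3.3 -3.018 -2.996
v 3.365 -2.974 -3.534
v 3.027 -2.587 -3.713
v 2.399 -2.52 -2.893
v 2.945 -3.147 -2.604
v 2.436 -3.311 -2.509
v 2.098 -2.924 -2.688
v 2.923 -2.658 -2.842
v 2.135 -3.333 -4.156
v 2.681 -3.96 -3.867
v 2.982 -3.556 -4.072
v 2.644 -3.169 -4.251
v 1.78 -3.462 -3.764
v 2.326 -4.088 -3.475
v 2.053 -3.893 -3.047
v 1.715 -3.506 -3.226
v 2.157 -3.822 -3.918
v 2.381 -3.188 0.595
v 2.813 -3.286 0.849
v 2.691 -2.189 1.478
v 2.259 -2.092 1.225
v 2.882 -3.187 0.69
v 2.76 -2.091 1.32
v 2.875 -3.089 0.518
v 2.753 -1.992 1.147
v 2.793 -3.005 0.357
v 2.671 -1.909 0.986
v 2.648 -2.95 0.232
v 2.526 -1.854 0.861
v 2.462 -2.931 0.163
v 2.341 -1.834 0.792
v 2.265 -2.951 0.159
v 2.143 -1.854 0.789
v 2.084 -3.007 0.222
v 1.962 -1.911 0.852
v 1.949 -3.091 0.342
v 1.827 -1.994 0.971
v 1.88 -3.189 0.5
v 1.758 -2.093 1.13
v 1.887 -3.288 0.673
v 1.765 -2.191 1.302
v 1.969 -3.371 0.834
v 1.847 -2.275 1.463
v 2.114 -3.426 0.959
v 1.992 -2.33 1.588
v 2.299 -3.446 1.028
v 2.178 -2.349 1.657
v 2.497 -3.426 1.031
v 2.375 -2.329 1.661
v 2.678 -3.369 0.968
v 2.556 -2.273 1.598
v 1.07 3.663 -4.167
v 1.4 3.774 -3.767
v 0.719 3.368 -3.093
v 0.39 3.257 -3.493
v 1.269 3.969 -3.782
v 0.588 3.564 -3.109
v 1.098 4.104 -3.874
v 0.417 3.698 -3.2
v 0.922 4.151 -4.023
v 0.241 3.745 -3.35
v 0.775 4.101 -4.201
v 0.094 3.696 -3.528
v 0.687 3.965 -4.373
v 0.006 3.56 -3.699
v 0.675 3.769 -4.503
v -0.006 3.363 -3.829
v 0.741 3.552 -4.567
v 0.06 3.146 -3.893
v 0.872 3.356 -4.551
v 0.191 2.951 -3.878
v 1.043 3.222 -4.46
v 0.362 2.816 -3.786
v 1.219 3.175 -4.31
v 0.538 2.769 -3.637
v 1.366 3.224 -4.132
v 0.685 2.819 -3.459
v 1.454 3.36 -3.961
v 0.773 2.955 -3.287
v 1.466 3.557 -3.831
v 0.785 3.151 -3.157
v -2.458 0.811 1.359
v -1.516 0.26 1.496
v -3.122 0.089 3.021
v -1.425 0.657 1.705
v -1.513 1.081 1.854
v -1.764 1.458 1.917
v -2.136 1.723 1.884
v -2.563 1.83 1.76
v -2.972 1.761 1.567
v -3.292 1.529 1.338
v -3.467 1.172 1.112
v -3.469 0.752 0.929
v -3.295 0.343 0.821
v -2.977 0.015 0.805
v -2.569 -0.175 0.886
v -2.142 -0.195 1.048
v -1.769 -0.041 1.264
f 2 1 4
f 2 4 3
f 4 1 5
f 4 5 3
f 5 1 6
f 5 6 3
f 6 1 7
f 6 7 3
f 7 1 8
f 7 8 3
f 8 1 9
f 8 9 3
f 9 1 10
f 9 10 3
f 10 1 11
f 10 11 3
f 11 1 2
f 11 2 3
f 12 49 28
f 49 23 52
f 28 52 17
f 49 52 28
f 12 28 24
f 28 17 29
f 24 29 13
f 28 29 24
f 12 24 33
f 24 13 34
f 33 34 19
f 24 34 33
f 12 33 45
f 33 19 48
f 45 48 22
f 33 48 45
f 12 45 49
f 45 22 53
f 49 53 23
f 45 53 49
f 13 29 40
f 29 17 43
f 40 43 21
f 29 43 40
f 17 52 30
f 52 23 51
f 30 51 16
f 52 51 30
f 23 53 50
f 53 22 46
f 50 46 14
f 53 46 50
f 22 48 47
f 48 19 35
f 47 35 18
f 48 35 47
f 19 34 39
f 34 13 36
f 39 36 20
f 34 36 39
f 15 41 27
f 41 21 42
f 27 42 16
f 41 42 27
f 15 27 25
f 27 16 26
f 25 26 14
f 27 26 25
f 15 25 32
f 25 14 31
f 32 31 18
f 25 31 32
f 15 32 37
f 32 18 38
f 37 38 20
f 32 38 37
f 15 37 41
f 37 20 44
f 41 44 21
f 37 44 41
f 16 42 30
f 42 21 43
f 30 43 17
f 42 43 30
f 14 26 50
f 26 16 51
f 50 51 23
f 26 51 50
f 18 31 47
f 31 14 46
f 47 46 22
f 31 46 47
f 20 38 39
f 38 18 35
f 39 35 19
f 38 35 39
f 21 44 40
f 44 20 36
f 40 36 13
f 44 36 40
f 55 54 58
f 55 58 56
f 56 58 59
f 56 59 57
f 58 54 60
f 58 60 59
f 59 60 61
f 59 61 57
f 60 54 62
f 60 62 61
f 61 62 63
f 61 63 57
f 62 54 64
f 62 64 63
f 63 64 65
f 63 65 57
f 64 54 66
f 64 66 65
f 65 66 67
f 65 67 57
f 66 54 68
f 66 68 67
f 67 68 69
f 67 69 57
f 68 54 70
f 68 70 69
f 69 70 71
f 69 71 57
f 70 54 72
f 70 72 71
f 71 72 73
f 71 73 57
f 72 54 74
f 72 74 73
f 73 74 75
f 73 75 57
f 74 54 76
f 74 76 75
f 75 76 77
f 75 77 57
f 76 54 78
f 76 78 77
f 77 78 79
f 77 79 57
f 78 54 80
f 78 80 79
f 79 80 81
f 79 81 57
f 80 54 82
f 80 82 81
f 81 82 83
f 81 83 57
f 82 54 84
f 82 84 83
f 83 84 85
f 83 85 57
f 84 54 86
f 84 86 85
f 85 86 87
f 85 87 57
f 86 54 55
f 86 55 87
f 87 55 56
f 87 56 57
f 89 88 92
f 89 92 90
f 90 92 93
f 90 93 91
f 92 88 94
f 92 94 93
f 93 94 95
f 93 95 91
f 94 88 96
f 94 96 95
f 95 96 97
f 95 97 91
f 96 88 98
f 96 98 97
f 97 98 99
f 97 99 91
f 98 88 100
f 98 100 99
f 99 100 101
f 99 101 91
f 100 88 102
f 100 102 101
f 101 102 103
f 101 103 91
f 102 88 104
f 102 104 103
f 103 104 105
f 103 105 91
f 104 88 106
f 104 106 105
f 105 106 107
f 105 107 91
f 106 88 108
f 106 108 107
f 107 108 109
f 107 109 91
f 108 88 110
f 108 110 109
f 109 110 111
f 109 111 91
f 110 88 112
f 110 112 111
f 111 112 113
f 111 113 91
f 112 88 114
f 112 114 113
f 113 114 115
f 113 115 91
f 114 88 116
f 114 116 115
f 115 116 117
f 115 117 91
f 116 88 89
f 116 89 117
f 117 89 90
f 117 90 91
f 119 118 121
f 119 121 120
f 121 118 122
f 121 122 120
f 122 118 123
f 122 123 120
f 123 118 124
f 123 124 120
f 124 118 125
f 124 125 120
f 125 118 126
f 125 126 120
f 126 118 127
f 126 127 120
f 127 118 128
f 127 128 120
f 128 118 129
f 128 129 120
f 129 118 130
f 129 130 120
f 130 118 131
f 130 131 120
f 131 118 132
f 131 132 120
f 132 118 133
f 132 133 120
f 133 118 134
f 133 134 120
f 134 118 119
f 134 119 120



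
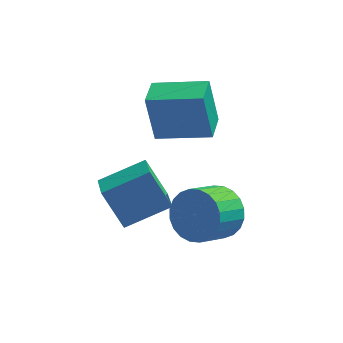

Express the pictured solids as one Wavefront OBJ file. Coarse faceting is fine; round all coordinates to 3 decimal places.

v 1.772 2.254 -2.143
v 1.417 2.45 -0.267
v 1.842 3.467 -2.257
v 1.486 3.663 -0.38
v 3.754 2.177 -1.76
v 3.398 2.373 0.117
v 3.823 3.39 -1.873
v 3.468 3.586 0.003
v 0.247 -0.489 -2.005
v 0.547 -1.59 -1.573
v 1.74 0.175 -1.351
v 2.04 -0.926 -0.919
v 1.02 -0.834 -3.421
v 1.32 -1.935 -2.989
v 2.513 -0.17 -2.767
v 2.813 -1.271 -2.335
v 4.207 0.06 -3.784
v 4.626 0.374 -2.886
v 3.912 -0.586 -2.217
v 3.493 -0.9 -3.116
v 4.295 0.607 -2.904
v 3.581 -0.352 -2.236
v 3.95 0.757 -3.057
v 3.236 -0.202 -2.389
v 3.644 0.801 -3.32
v 2.931 -0.158 -2.652
v 3.424 0.732 -3.654
v 2.711 -0.227 -2.986
v 3.323 0.561 -4.008
v 2.61 -0.399 -3.339
v 3.357 0.313 -4.328
v 2.643 -0.646 -3.659
v 3.52 0.027 -4.564
v 2.806 -0.933 -3.896
v 3.788 -0.254 -4.683
v 3.074 -1.214 -4.014
v 4.119 -0.488 -4.664
v 3.405 -1.447 -3.996
v 4.464 -0.638 -4.511
v 3.75 -1.597 -3.843
v 4.769 -0.682 -4.248
v 4.056 -1.641 -3.58
v 4.989 -0.613 -3.914
v 4.276 -1.572 -3.246
v 5.09 -0.441 -3.561
v 4.377 -1.401 -2.892
v 5.057 -0.194 -3.241
v 4.343 -1.153 -2.572
v 4.894 0.093 -3.004
v 4.18 -0.867 -2.336
f 2 4 1
f 5 2 1
f 1 4 3
f 3 5 1
f 2 8 4
f 6 2 5
f 6 8 2
f 4 8 3
f 7 5 3
f 3 8 7
f 7 6 5
f 8 6 7
f 10 12 9
f 13 10 9
f 9 12 11
f 11 13 9
f 10 16 12
f 14 10 13
f 14 16 10
f 12 16 11
f 15 13 11
f 11 16 15
f 15 14 13
f 16 14 15
f 18 17 21
f 18 21 19
f 19 21 22
f 19 22 20
f 21 17 23
f 21 23 22
f 22 23 24
f 22 24 20
f 23 17 25
f 23 25 24
f 24 25 26
f 24 26 20
f 25 17 27
f 25 27 26
f 26 27 28
f 26 28 20
f 27 17 29
f 27 29 28
f 28 29 30
f 28 30 20
f 29 17 31
f 29 31 30
f 30 31 32
f 30 32 20
f 31 17 33
f 31 33 32
f 32 33 34
f 32 34 20
f 33 17 35
f 33 35 34
f 34 35 36
f 34 36 20
f 35 17 37
f 35 37 36
f 36 37 38
f 36 38 20
f 37 17 39
f 37 39 38
f 38 39 40
f 38 40 20
f 39 17 41
f 39 41 40
f 40 41 42
f 40 42 20
f 41 17 43
f 41 43 42
f 42 43 44
f 42 44 20
f 43 17 45
f 43 45 44
f 44 45 46
f 44 46 20
f 45 17 47
f 45 47 46
f 46 47 48
f 46 48 20
f 47 17 49
f 47 49 48
f 48 49 50
f 48 50 20
f 49 17 18
f 49 18 50
f 50 18 19
f 50 19 20



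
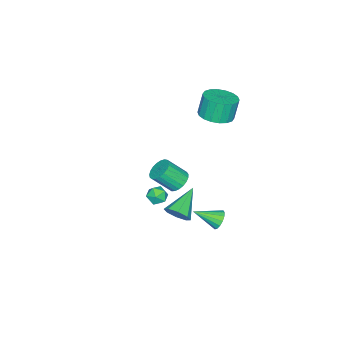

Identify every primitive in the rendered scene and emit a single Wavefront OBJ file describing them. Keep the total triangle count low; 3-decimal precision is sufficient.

v -2.295 -1.528 -4.327
v -1.665 -1.574 -4.694
v -1.116 -2.439 -3.639
v -1.745 -2.392 -3.273
v -1.618 -1.331 -4.518
v -1.069 -2.196 -3.464
v -1.688 -1.122 -4.31
v -1.139 -1.986 -3.256
v -1.863 -0.982 -4.105
v -1.314 -1.847 -3.051
v -2.113 -0.938 -3.938
v -1.563 -1.802 -2.884
v -2.394 -0.995 -3.838
v -1.844 -1.859 -2.784
v -2.658 -1.144 -3.823
v -2.108 -2.009 -2.769
v -2.859 -1.36 -3.895
v -2.309 -2.224 -2.841
v -2.962 -1.604 -4.042
v -2.413 -2.469 -2.988
v -2.951 -1.836 -4.238
v -2.401 -2.7 -3.184
v -2.825 -2.014 -4.449
v -2.276 -2.879 -3.395
v -2.608 -2.108 -4.64
v -2.059 -2.973 -3.585
v -2.337 -2.102 -4.776
v -1.787 -2.966 -3.722
v -2.059 -1.996 -4.835
v -1.509 -2.861 -3.78
v -1.821 -1.81 -4.805
v -1.271 -2.674 -3.751
v -0.187 -1.093 -3.285
v 0.414 -1.276 -3.412
v -0.534 -1.704 -4.048
v 0.067 -1.887 -4.175
v -0.215 -2.071 -3.63
v -0.001 -1.694 -3.158
v -0.119 -1.286 -4.302
v 0.095 -0.909 -3.83
v 0.456 -1.395 -4.041
v 0.397 -1.88 -3.625
v -0.517 -1.1 -3.835
v -0.576 -1.585 -3.419
v 3.533 1.88 -0.77
v 3.869 2.136 -0.175
v 1.987 1.86 0.11
v 3.677 2.544 -0.504
v 3.4 2.564 -0.989
v 3.201 2.182 -1.346
v 3.197 1.624 -1.366
v 3.39 1.216 -1.037
v 3.667 1.196 -0.552
v 3.865 1.578 -0.195
v -0.216 2.126 -4.153
v 0.226 2.134 -4.573
v 0.456 0.974 -3.467
v 0.326 2.328 -4.345
v 0.282 2.468 -4.065
v 0.103 2.517 -3.809
v -0.161 2.46 -3.645
v -0.439 2.315 -3.617
v -0.658 2.118 -3.732
v -0.759 1.924 -3.96
v -0.714 1.784 -4.24
v -0.535 1.736 -4.496
v -0.272 1.792 -4.66
v 0.007 1.938 -4.688
v -2.286 0.675 2.14
v -1.392 0.486 2.401
v -1.74 0.577 3.661
v -2.634 0.765 3.4
v -1.394 0.908 2.37
v -1.742 0.998 3.63
v -1.573 1.283 2.293
v -1.921 1.374 3.553
v -1.893 1.538 2.187
v -2.241 1.629 3.446
v -2.29 1.622 2.071
v -2.639 1.713 3.33
v -2.687 1.518 1.968
v -3.035 1.609 3.228
v -3.005 1.247 1.9
v -3.353 1.338 3.16
v -3.18 0.863 1.879
v -3.528 0.954 3.139
v -3.178 0.442 1.91
v -3.526 0.532 3.17
v -2.999 0.066 1.987
v -3.347 0.157 3.247
v -2.679 -0.189 2.094
v -3.027 -0.098 3.353
v -2.281 -0.273 2.21
v -2.63 -0.182 3.469
v -1.885 -0.169 2.312
v -2.233 -0.078 3.572
v -1.567 0.102 2.38
v -1.915 0.193 3.64
f 2 1 5
f 2 5 3
f 3 5 6
f 3 6 4
f 5 1 7
f 5 7 6
f 6 7 8
f 6 8 4
f 7 1 9
f 7 9 8
f 8 9 10
f 8 10 4
f 9 1 11
f 9 11 10
f 10 11 12
f 10 12 4
f 11 1 13
f 11 13 12
f 12 13 14
f 12 14 4
f 13 1 15
f 13 15 14
f 14 15 16
f 14 16 4
f 15 1 17
f 15 17 16
f 16 17 18
f 16 18 4
f 17 1 19
f 17 19 18
f 18 19 20
f 18 20 4
f 19 1 21
f 19 21 20
f 20 21 22
f 20 22 4
f 21 1 23
f 21 23 22
f 22 23 24
f 22 24 4
f 23 1 25
f 23 25 24
f 24 25 26
f 24 26 4
f 25 1 27
f 25 27 26
f 26 27 28
f 26 28 4
f 27 1 29
f 27 29 28
f 28 29 30
f 28 30 4
f 29 1 31
f 29 31 30
f 30 31 32
f 30 32 4
f 31 1 2
f 31 2 32
f 32 2 3
f 32 3 4
f 33 44 38
f 33 38 34
f 33 34 40
f 33 40 43
f 33 43 44
f 34 38 42
f 38 44 37
f 44 43 35
f 43 40 39
f 40 34 41
f 36 42 37
f 36 37 35
f 36 35 39
f 36 39 41
f 36 41 42
f 37 42 38
f 35 37 44
f 39 35 43
f 41 39 40
f 42 41 34
f 46 45 48
f 46 48 47
f 48 45 49
f 48 49 47
f 49 45 50
f 49 50 47
f 50 45 51
f 50 51 47
f 51 45 52
f 51 52 47
f 52 45 53
f 52 53 47
f 53 45 54
f 53 54 47
f 54 45 46
f 54 46 47
f 56 55 58
f 56 58 57
f 58 55 59
f 58 59 57
f 59 55 60
f 59 60 57
f 60 55 61
f 60 61 57
f 61 55 62
f 61 62 57
f 62 55 63
f 62 63 57
f 63 55 64
f 63 64 57
f 64 55 65
f 64 65 57
f 65 55 66
f 65 66 57
f 66 55 67
f 66 67 57
f 67 55 68
f 67 68 57
f 68 55 56
f 68 56 57
f 70 69 73
f 70 73 71
f 71 73 74
f 71 74 72
f 73 69 75
f 73 75 74
f 74 75 76
f 74 76 72
f 75 69 77
f 75 77 76
f 76 77 78
f 76 78 72
f 77 69 79
f 77 79 78
f 78 79 80
f 78 80 72
f 79 69 81
f 79 81 80
f 80 81 82
f 80 82 72
f 81 69 83
f 81 83 82
f 82 83 84
f 82 84 72
f 83 69 85
f 83 85 84
f 84 85 86
f 84 86 72
f 85 69 87
f 85 87 86
f 86 87 88
f 86 88 72
f 87 69 89
f 87 89 88
f 88 89 90
f 88 90 72
f 89 69 91
f 89 91 90
f 90 91 92
f 90 92 72
f 91 69 93
f 91 93 92
f 92 93 94
f 92 94 72
f 93 69 95
f 93 95 94
f 94 95 96
f 94 96 72
f 95 69 97
f 95 97 96
f 96 97 98
f 96 98 72
f 97 69 70
f 97 70 98
f 98 70 71
f 98 71 72



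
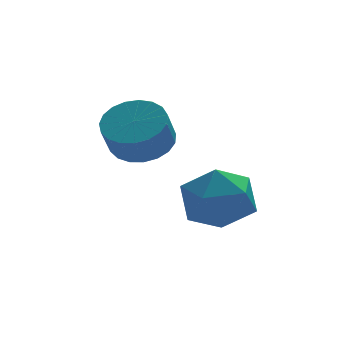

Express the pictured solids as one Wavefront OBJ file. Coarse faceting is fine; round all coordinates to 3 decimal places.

v -1.7 2.992 -1.792
v -1.2 2.251 -1.958
v -1.559 1.806 -1.053
v -2.06 2.548 -0.888
v -0.96 2.464 -1.758
v -1.319 2.02 -0.853
v -0.848 2.769 -1.563
v -1.208 2.325 -0.659
v -0.884 3.113 -1.409
v -1.243 2.668 -0.504
v -1.061 3.435 -1.321
v -1.42 2.991 -0.416
v -1.348 3.681 -1.314
v -1.707 3.237 -0.409
v -1.696 3.808 -1.39
v -2.056 3.364 -0.485
v -2.045 3.794 -1.535
v -2.405 3.35 -0.631
v -2.335 3.641 -1.725
v -2.694 3.197 -0.821
v -2.514 3.376 -1.927
v -2.874 2.932 -1.022
v -2.553 3.045 -2.105
v -2.913 2.6 -1.201
v -2.445 2.704 -2.229
v -2.804 2.26 -1.325
v -2.207 2.413 -2.278
v -2.567 1.969 -1.373
v -1.882 2.223 -2.243
v -2.242 1.778 -1.338
v -1.526 2.165 -2.129
v -1.885 1.721 -1.225
v -0.87 2.308 -3.284
v 0.116 2.885 -3.197
v 0.004 0.955 -4.203
v 0.99 1.532 -4.116
v 0.51 1.073 -3.182
v -0.03 1.91 -2.614
v 0.15 1.93 -4.786
v -0.39 2.767 -4.218
v 0.746 2.652 -4.125
v 0.969 2.123 -3.134
v -0.849 1.717 -4.266
v -0.626 1.188 -3.275
f 2 1 5
f 2 5 3
f 3 5 6
f 3 6 4
f 5 1 7
f 5 7 6
f 6 7 8
f 6 8 4
f 7 1 9
f 7 9 8
f 8 9 10
f 8 10 4
f 9 1 11
f 9 11 10
f 10 11 12
f 10 12 4
f 11 1 13
f 11 13 12
f 12 13 14
f 12 14 4
f 13 1 15
f 13 15 14
f 14 15 16
f 14 16 4
f 15 1 17
f 15 17 16
f 16 17 18
f 16 18 4
f 17 1 19
f 17 19 18
f 18 19 20
f 18 20 4
f 19 1 21
f 19 21 20
f 20 21 22
f 20 22 4
f 21 1 23
f 21 23 22
f 22 23 24
f 22 24 4
f 23 1 25
f 23 25 24
f 24 25 26
f 24 26 4
f 25 1 27
f 25 27 26
f 26 27 28
f 26 28 4
f 27 1 29
f 27 29 28
f 28 29 30
f 28 30 4
f 29 1 31
f 29 31 30
f 30 31 32
f 30 32 4
f 31 1 2
f 31 2 32
f 32 2 3
f 32 3 4
f 33 44 38
f 33 38 34
f 33 34 40
f 33 40 43
f 33 43 44
f 34 38 42
f 38 44 37
f 44 43 35
f 43 40 39
f 40 34 41
f 36 42 37
f 36 37 35
f 36 35 39
f 36 39 41
f 36 41 42
f 37 42 38
f 35 37 44
f 39 35 43
f 41 39 40
f 42 41 34



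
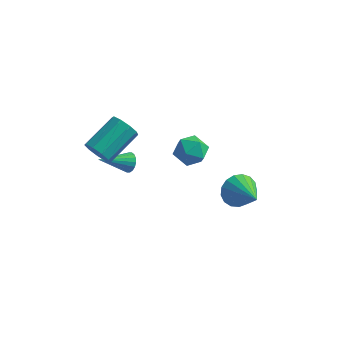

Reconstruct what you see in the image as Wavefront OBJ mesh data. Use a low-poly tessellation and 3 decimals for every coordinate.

v -3.848 0.479 2.539
v -3.23 0.429 2.154
v -2.593 1.971 2.976
v -3.212 2.021 3.361
v -3.565 0.701 1.904
v -2.929 2.243 2.726
v -4.033 0.869 1.95
v -3.397 2.411 2.772
v -4.414 0.855 2.272
v -3.778 2.397 3.094
v -4.531 0.664 2.719
v -3.894 2.207 3.541
v -4.328 0.388 3.082
v -3.691 1.93 3.904
v -3.9 0.153 3.19
v -3.264 1.696 4.012
v -3.449 0.071 2.994
v -2.812 1.614 3.816
v -3.184 0.18 2.585
v -2.547 1.722 3.407
v 1.49 3.549 -0.946
v 2.107 3.837 -1.503
v 2.71 2.471 -0.154
v 2.132 4.104 -1.178
v 2.01 4.244 -0.8
v 1.769 4.225 -0.455
v 1.464 4.05 -0.223
v 1.165 3.761 -0.156
v 0.941 3.424 -0.27
v 0.842 3.115 -0.539
v 0.892 2.906 -0.901
v 1.079 2.844 -1.273
v 1.36 2.943 -1.571
v 1.671 3.182 -1.725
v 1.941 3.504 -1.7
v -3.059 2.047 0.786
v -2.754 2.051 1.22
v -4.081 1.053 1.514
v -2.902 2.23 1.258
v -3.081 2.374 1.202
v -3.255 2.453 1.065
v -3.391 2.451 0.872
v -3.461 2.369 0.662
v -3.451 2.223 0.477
v -3.364 2.043 0.353
v -3.216 1.863 0.315
v -3.037 1.719 0.37
v -2.863 1.641 0.508
v -2.727 1.642 0.701
v -2.657 1.724 0.911
v -2.667 1.87 1.096
v 0.399 1.759 2.35
v 0.667 1.346 3.032
v -0.767 2.054 2.988
v -0.499 1.641 3.67
v -0.135 2.365 3.446
v 0.586 2.183 3.052
v -0.686 1.217 2.968
v 0.035 1.035 2.574
v -0.003 1.011 3.414
v 0.338 1.721 3.709
v -0.438 1.679 2.311
v -0.097 2.389 2.606
f 2 1 5
f 2 5 3
f 3 5 6
f 3 6 4
f 5 1 7
f 5 7 6
f 6 7 8
f 6 8 4
f 7 1 9
f 7 9 8
f 8 9 10
f 8 10 4
f 9 1 11
f 9 11 10
f 10 11 12
f 10 12 4
f 11 1 13
f 11 13 12
f 12 13 14
f 12 14 4
f 13 1 15
f 13 15 14
f 14 15 16
f 14 16 4
f 15 1 17
f 15 17 16
f 16 17 18
f 16 18 4
f 17 1 19
f 17 19 18
f 18 19 20
f 18 20 4
f 19 1 2
f 19 2 20
f 20 2 3
f 20 3 4
f 22 21 24
f 22 24 23
f 24 21 25
f 24 25 23
f 25 21 26
f 25 26 23
f 26 21 27
f 26 27 23
f 27 21 28
f 27 28 23
f 28 21 29
f 28 29 23
f 29 21 30
f 29 30 23
f 30 21 31
f 30 31 23
f 31 21 32
f 31 32 23
f 32 21 33
f 32 33 23
f 33 21 34
f 33 34 23
f 34 21 35
f 34 35 23
f 35 21 22
f 35 22 23
f 37 36 39
f 37 39 38
f 39 36 40
f 39 40 38
f 40 36 41
f 40 41 38
f 41 36 42
f 41 42 38
f 42 36 43
f 42 43 38
f 43 36 44
f 43 44 38
f 44 36 45
f 44 45 38
f 45 36 46
f 45 46 38
f 46 36 47
f 46 47 38
f 47 36 48
f 47 48 38
f 48 36 49
f 48 49 38
f 49 36 50
f 49 50 38
f 50 36 51
f 50 51 38
f 51 36 37
f 51 37 38
f 52 63 57
f 52 57 53
f 52 53 59
f 52 59 62
f 52 62 63
f 53 57 61
f 57 63 56
f 63 62 54
f 62 59 58
f 59 53 60
f 55 61 56
f 55 56 54
f 55 54 58
f 55 58 60
f 55 60 61
f 56 61 57
f 54 56 63
f 58 54 62
f 60 58 59
f 61 60 53



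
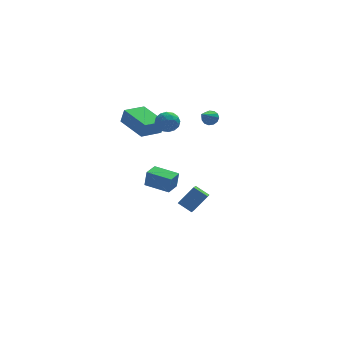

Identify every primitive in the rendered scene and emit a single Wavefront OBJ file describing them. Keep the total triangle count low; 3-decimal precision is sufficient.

v -0.251 -2.616 0.299
v -0.137 -2.638 1.262
v 0.302 -1.896 0.249
v 0.417 -1.917 1.212
v 0.863 -3.483 0.148
v 0.978 -3.504 1.111
v 1.417 -2.762 0.098
v 1.531 -2.784 1.061
v 3.96 0.912 2.872
v 4.209 1.095 3.265
v 3.28 0.048 3.708
v 3.977 1.252 3.238
v 3.739 1.301 3.095
v 3.571 1.226 2.882
v 3.527 1.052 2.665
v 3.62 0.833 2.514
v 3.821 0.639 2.477
v 4.066 0.531 2.566
v 4.277 0.545 2.752
v 4.388 0.675 2.976
v 4.362 0.88 3.167
v 0.972 -0.519 3.568
v 1.329 -0.358 4.154
v 1.211 -1.622 3.726
v 1.568 -1.461 4.312
v 0.868 -1.391 4.296
v 0.719 -0.709 4.198
v 1.821 -1.271 3.682
v 1.672 -0.589 3.584
v 1.853 -0.822 4.224
v 1.264 -0.896 4.603
v 1.276 -1.084 3.277
v 0.687 -1.158 3.656
v 1.129 -0.342 3.847
v 1.411 -1.638 4.033
v 0.999 -1.597 4.024
v 1.209 -1.502 4.368
v 0.771 -0.548 3.873
v 0.981 -0.453 4.217
v 0.71 -1.06 4.301
v 1.559 -1.527 3.663
v 1.769 -1.432 4.007
v 1.331 -0.478 3.512
v 1.541 -0.383 3.856
v 1.83 -0.92 3.579
v 1.647 -0.52 4.232
v 1.788 -1.168 4.325
v 1.936 -1.057 3.955
v 1.849 -0.656 3.898
v 1.301 -0.563 4.456
v 1.442 -1.212 4.548
v 1.03 -1.17 4.539
v 0.943 -0.77 4.482
v 1.609 -0.836 4.497
v 1.098 -0.768 3.332
v 1.239 -1.417 3.424
v 1.597 -1.21 3.398
v 1.51 -0.81 3.341
v 0.752 -0.812 3.555
v 0.893 -1.46 3.648
v 0.691 -1.324 3.982
v 0.604 -0.923 3.925
v 0.931 -1.144 3.383
v 0.075 0.134 2.307
v 0.27 0.058 3.193
v -0.76 1.775 2.633
v -0.565 1.699 3.519
v 1.265 0.781 2.101
v 1.46 0.705 2.987
v 0.43 2.422 2.427
v 0.625 2.346 3.313
v 2.393 1.268 -3.797
v 2.095 0.399 -3.331
v 3.303 1.492 -2.797
v 3.004 0.623 -2.331
v 3.056 0.777 -4.289
v 2.757 -0.092 -3.823
v 3.965 1.001 -3.289
v 3.667 0.132 -2.823
f 2 4 1
f 5 2 1
f 1 4 3
f 3 5 1
f 2 8 4
f 6 2 5
f 6 8 2
f 4 8 3
f 7 5 3
f 3 8 7
f 7 6 5
f 8 6 7
f 10 9 12
f 10 12 11
f 12 9 13
f 12 13 11
f 13 9 14
f 13 14 11
f 14 9 15
f 14 15 11
f 15 9 16
f 15 16 11
f 16 9 17
f 16 17 11
f 17 9 18
f 17 18 11
f 18 9 19
f 18 19 11
f 19 9 20
f 19 20 11
f 20 9 21
f 20 21 11
f 21 9 10
f 21 10 11
f 22 59 38
f 59 33 62
f 38 62 27
f 59 62 38
f 22 38 34
f 38 27 39
f 34 39 23
f 38 39 34
f 22 34 43
f 34 23 44
f 43 44 29
f 34 44 43
f 22 43 55
f 43 29 58
f 55 58 32
f 43 58 55
f 22 55 59
f 55 32 63
f 59 63 33
f 55 63 59
f 23 39 50
f 39 27 53
f 50 53 31
f 39 53 50
f 27 62 40
f 62 33 61
f 40 61 26
f 62 61 40
f 33 63 60
f 63 32 56
f 60 56 24
f 63 56 60
f 32 58 57
f 58 29 45
f 57 45 28
f 58 45 57
f 29 44 49
f 44 23 46
f 49 46 30
f 44 46 49
f 25 51 37
f 51 31 52
f 37 52 26
f 51 52 37
f 25 37 35
f 37 26 36
f 35 36 24
f 37 36 35
f 25 35 42
f 35 24 41
f 42 41 28
f 35 41 42
f 25 42 47
f 42 28 48
f 47 48 30
f 42 48 47
f 25 47 51
f 47 30 54
f 51 54 31
f 47 54 51
f 26 52 40
f 52 31 53
f 40 53 27
f 52 53 40
f 24 36 60
f 36 26 61
f 60 61 33
f 36 61 60
f 28 41 57
f 41 24 56
f 57 56 32
f 41 56 57
f 30 48 49
f 48 28 45
f 49 45 29
f 48 45 49
f 31 54 50
f 54 30 46
f 50 46 23
f 54 46 50
f 65 67 64
f 68 65 64
f 64 67 66
f 66 68 64
f 65 71 67
f 69 65 68
f 69 71 65
f 67 71 66
f 70 68 66
f 66 71 70
f 70 69 68
f 71 69 70
f 73 75 72
f 76 73 72
f 72 75 74
f 74 76 72
f 73 79 75
f 77 73 76
f 77 79 73
f 75 79 74
f 78 76 74
f 74 79 78
f 78 77 76
f 79 77 78



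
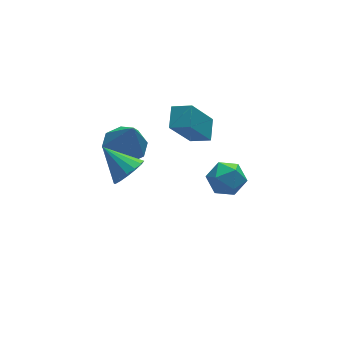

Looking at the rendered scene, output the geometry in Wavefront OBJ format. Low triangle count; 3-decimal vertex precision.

v 0.612 3.504 -3.84
v 1.168 3.561 -3.212
v 1.412 2.599 -4.468
v 1.968 2.656 -3.84
v 1.22 2.294 -3.708
v 0.726 2.853 -3.32
v 1.854 3.307 -4.36
v 1.36 3.866 -3.972
v 1.936 3.439 -3.534
v 1.545 2.813 -3.13
v 1.035 3.347 -4.55
v 0.644 2.721 -4.146
v -2.6 3.604 -0.576
v -2.114 2.956 -0.866
v -2.52 2.916 1.096
v -1.755 3.472 -0.67
v -1.891 4.066 -0.42
v -2.443 4.388 -0.261
v -3.086 4.251 -0.287
v -3.444 3.735 -0.482
v -3.308 3.142 -0.732
v -2.757 2.819 -0.891
v -1.267 2.589 0.896
v -0.661 2.106 1.163
v -0.864 3.333 1.329
v -0.257 2.849 1.595
v -0.263 2.971 -0.695
v 0.344 2.487 -0.429
v 0.141 3.714 -0.263
v 0.747 3.231 0.004
v -3.442 1.042 0.614
v -2.81 1.34 0.739
v -4.058 1.998 1.446
v -2.94 1.515 0.443
v -3.204 1.562 0.192
v -3.533 1.47 0.055
v -3.836 1.264 0.067
v -4.034 0.998 0.225
v -4.073 0.744 0.488
v -3.943 0.57 0.784
v -3.679 0.522 1.035
v -3.351 0.614 1.172
v -3.047 0.82 1.16
v -2.849 1.086 1.002
f 1 12 6
f 1 6 2
f 1 2 8
f 1 8 11
f 1 11 12
f 2 6 10
f 6 12 5
f 12 11 3
f 11 8 7
f 8 2 9
f 4 10 5
f 4 5 3
f 4 3 7
f 4 7 9
f 4 9 10
f 5 10 6
f 3 5 12
f 7 3 11
f 9 7 8
f 10 9 2
f 14 13 16
f 14 16 15
f 16 13 17
f 16 17 15
f 17 13 18
f 17 18 15
f 18 13 19
f 18 19 15
f 19 13 20
f 19 20 15
f 20 13 21
f 20 21 15
f 21 13 22
f 21 22 15
f 22 13 14
f 22 14 15
f 24 26 23
f 27 24 23
f 23 26 25
f 25 27 23
f 24 30 26
f 28 24 27
f 28 30 24
f 26 30 25
f 29 27 25
f 25 30 29
f 29 28 27
f 30 28 29
f 32 31 34
f 32 34 33
f 34 31 35
f 34 35 33
f 35 31 36
f 35 36 33
f 36 31 37
f 36 37 33
f 37 31 38
f 37 38 33
f 38 31 39
f 38 39 33
f 39 31 40
f 39 40 33
f 40 31 41
f 40 41 33
f 41 31 42
f 41 42 33
f 42 31 43
f 42 43 33
f 43 31 44
f 43 44 33
f 44 31 32
f 44 32 33



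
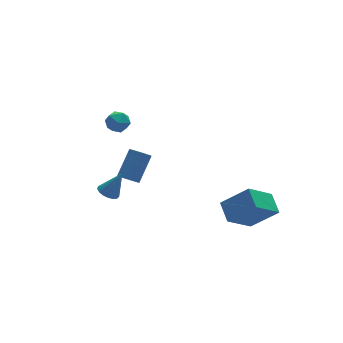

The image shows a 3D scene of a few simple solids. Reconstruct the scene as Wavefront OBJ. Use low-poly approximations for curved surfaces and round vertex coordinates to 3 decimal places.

v -2.832 2.767 2.948
v -2.12 2.845 2.644
v -2.5 1.655 3.436
v -1.788 1.733 3.132
v -2.015 2.194 3.717
v -2.22 2.882 3.415
v -2.4 1.618 2.665
v -2.605 2.306 2.363
v -1.853 2.136 2.469
v -1.615 2.492 3.119
v -3.005 2.008 2.961
v -2.767 2.364 3.611
v -3.734 0.248 -0.784
v -3.376 0.77 -0.93
v -2.966 0.112 0.624
v -3.623 0.888 -0.783
v -3.896 0.86 -0.637
v -4.132 0.691 -0.524
v -4.277 0.421 -0.471
v -4.298 0.111 -0.49
v -4.189 -0.168 -0.576
v -3.976 -0.351 -0.709
v -3.708 -0.397 -0.86
v -3.446 -0.296 -0.994
v -3.25 -0.07 -1.079
v -3.165 0.229 -1.097
v -3.21 0.532 -1.043
v -1.472 2.986 -2.628
v -1.136 2.433 -2.565
v -0.052 3.241 -1.23
v -0.388 3.794 -1.292
v -0.989 2.575 -2.77
v 0.094 3.383 -1.435
v -0.938 2.798 -2.947
v 0.146 3.606 -1.612
v -0.992 3.058 -3.06
v 0.091 3.867 -1.725
v -1.142 3.304 -3.088
v -0.058 4.113 -1.753
v -1.357 3.487 -3.025
v -0.273 4.296 -1.69
v -1.594 3.571 -2.883
v -0.511 4.379 -1.547
v -1.808 3.539 -2.69
v -0.724 4.347 -1.355
v -1.954 3.397 -2.485
v -0.871 4.205 -1.15
v -2.006 3.174 -2.308
v -0.922 3.982 -0.973
v -1.951 2.913 -2.195
v -0.868 3.722 -0.86
v -1.802 2.667 -2.167
v -0.718 3.476 -0.832
v -1.587 2.484 -2.23
v -0.503 3.293 -0.895
v -1.349 2.401 -2.373
v -0.266 3.209 -1.037
v 2.914 -3.91 -1.104
v 3.055 -2.703 -0.563
v 1.615 -3.171 -2.417
v 1.756 -1.964 -1.877
v 4.504 -3.496 -2.443
v 4.645 -2.289 -1.903
v 3.205 -2.757 -3.757
v 3.346 -1.55 -3.216
f 1 12 6
f 1 6 2
f 1 2 8
f 1 8 11
f 1 11 12
f 2 6 10
f 6 12 5
f 12 11 3
f 11 8 7
f 8 2 9
f 4 10 5
f 4 5 3
f 4 3 7
f 4 7 9
f 4 9 10
f 5 10 6
f 3 5 12
f 7 3 11
f 9 7 8
f 10 9 2
f 14 13 16
f 14 16 15
f 16 13 17
f 16 17 15
f 17 13 18
f 17 18 15
f 18 13 19
f 18 19 15
f 19 13 20
f 19 20 15
f 20 13 21
f 20 21 15
f 21 13 22
f 21 22 15
f 22 13 23
f 22 23 15
f 23 13 24
f 23 24 15
f 24 13 25
f 24 25 15
f 25 13 26
f 25 26 15
f 26 13 27
f 26 27 15
f 27 13 14
f 27 14 15
f 29 28 32
f 29 32 30
f 30 32 33
f 30 33 31
f 32 28 34
f 32 34 33
f 33 34 35
f 33 35 31
f 34 28 36
f 34 36 35
f 35 36 37
f 35 37 31
f 36 28 38
f 36 38 37
f 37 38 39
f 37 39 31
f 38 28 40
f 38 40 39
f 39 40 41
f 39 41 31
f 40 28 42
f 40 42 41
f 41 42 43
f 41 43 31
f 42 28 44
f 42 44 43
f 43 44 45
f 43 45 31
f 44 28 46
f 44 46 45
f 45 46 47
f 45 47 31
f 46 28 48
f 46 48 47
f 47 48 49
f 47 49 31
f 48 28 50
f 48 50 49
f 49 50 51
f 49 51 31
f 50 28 52
f 50 52 51
f 51 52 53
f 51 53 31
f 52 28 54
f 52 54 53
f 53 54 55
f 53 55 31
f 54 28 56
f 54 56 55
f 55 56 57
f 55 57 31
f 56 28 29
f 56 29 57
f 57 29 30
f 57 30 31
f 59 61 58
f 62 59 58
f 58 61 60
f 60 62 58
f 59 65 61
f 63 59 62
f 63 65 59
f 61 65 60
f 64 62 60
f 60 65 64
f 64 63 62
f 65 63 64

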